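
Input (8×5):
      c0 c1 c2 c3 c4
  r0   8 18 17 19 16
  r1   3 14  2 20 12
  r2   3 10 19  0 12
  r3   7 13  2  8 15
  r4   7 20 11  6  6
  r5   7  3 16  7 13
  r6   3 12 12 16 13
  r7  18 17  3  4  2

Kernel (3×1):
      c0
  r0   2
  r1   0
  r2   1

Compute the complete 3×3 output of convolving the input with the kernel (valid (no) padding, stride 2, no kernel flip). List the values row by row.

19 53 44
13 49 30
17 34 25

Output[0,0]: The receptive field on the input at this output position is [8 / 3 / 3]. Elementwise product with the kernel and sum: 8·2 + 3·1.
Output[0,1]: The receptive field on the input at this output position is [17 / 2 / 19]. Elementwise product with the kernel and sum: 17·2 + 19·1.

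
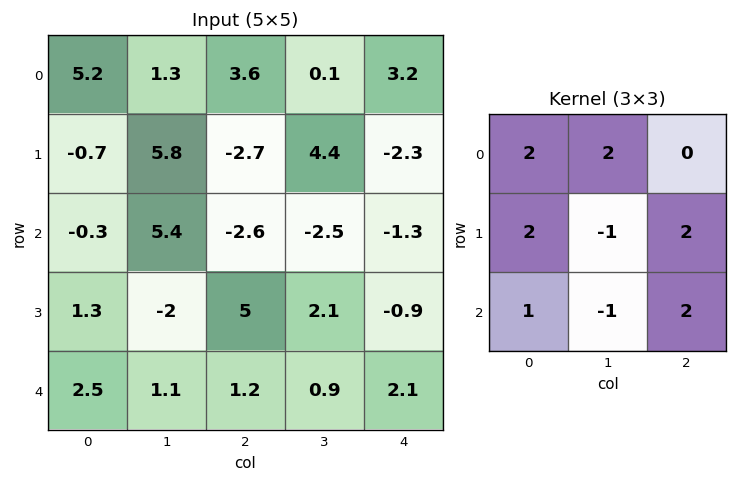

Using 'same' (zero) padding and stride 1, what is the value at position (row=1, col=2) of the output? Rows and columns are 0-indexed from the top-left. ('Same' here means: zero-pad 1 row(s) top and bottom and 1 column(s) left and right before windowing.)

35.9

The receptive field on the zero-padded input at this output position is [1.3 3.6 0.1 / 5.8 -2.7 4.4 / 5.4 -2.6 -2.5]. Elementwise product with the kernel and sum: 1.3·2 + 3.6·2 + 5.8·2 + -2.7·-1 + 4.4·2 + 5.4·1 + -2.6·-1 + -2.5·2.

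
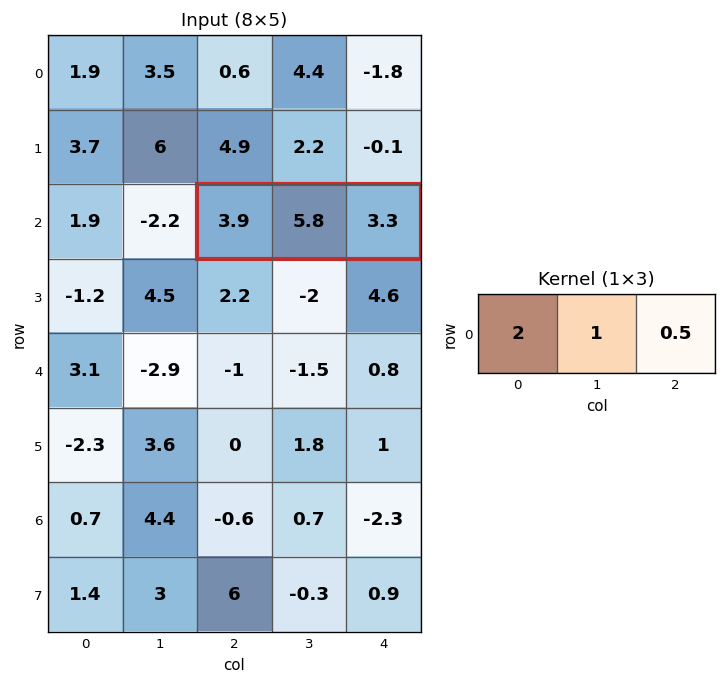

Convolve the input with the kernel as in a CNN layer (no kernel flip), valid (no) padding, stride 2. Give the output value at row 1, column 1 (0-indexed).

15.25

The receptive field on the input at this output position is [3.9 5.8 3.3]. Elementwise product with the kernel and sum: 3.9·2 + 5.8·1 + 3.3·0.5.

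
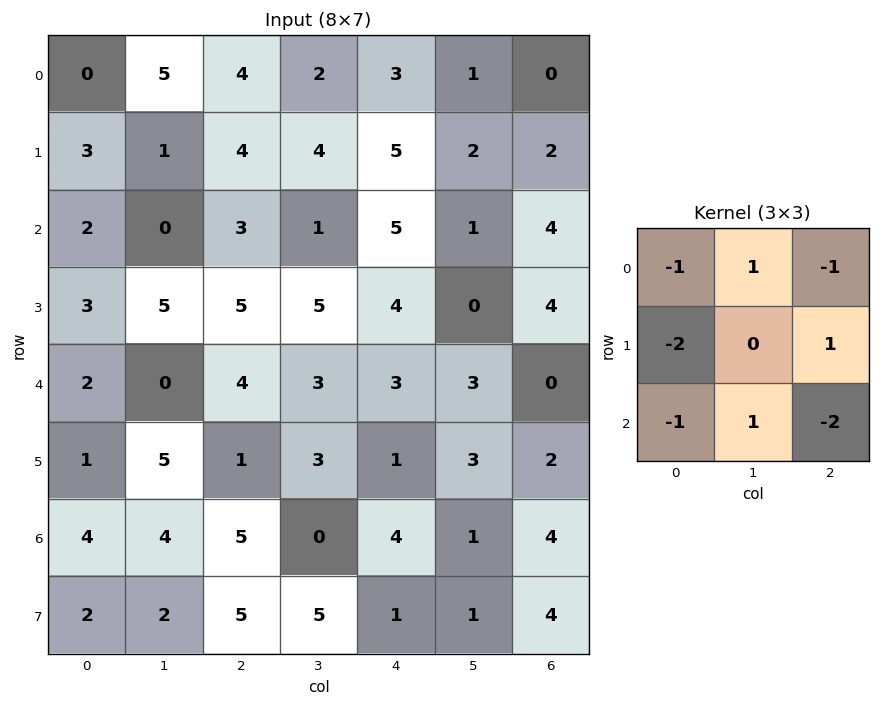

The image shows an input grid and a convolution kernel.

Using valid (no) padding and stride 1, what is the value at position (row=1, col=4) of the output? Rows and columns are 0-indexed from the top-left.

-23

The receptive field on the input at this output position is [5 2 2 / 5 1 4 / 4 0 4]. Elementwise product with the kernel and sum: 5·-1 + 2·1 + 2·-1 + 5·-2 + 4·1 + 4·-1 + 0·1 + 4·-2.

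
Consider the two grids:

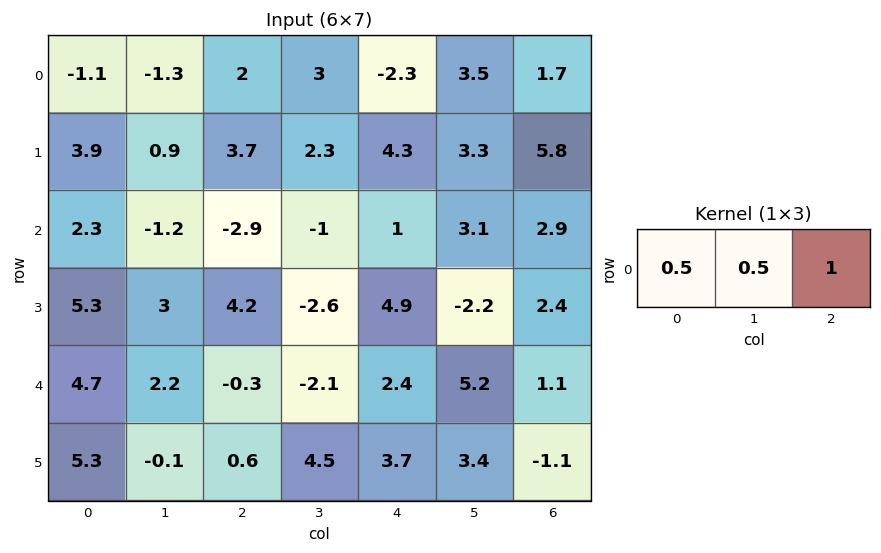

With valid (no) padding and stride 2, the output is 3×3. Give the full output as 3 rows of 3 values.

Output[0,0]: The receptive field on the input at this output position is [-1.1 -1.3 2]. Elementwise product with the kernel and sum: -1.1·0.5 + -1.3·0.5 + 2·1.
Output[0,1]: The receptive field on the input at this output position is [2 3 -2.3]. Elementwise product with the kernel and sum: 2·0.5 + 3·0.5 + -2.3·1.

0.8 0.2 2.3
-2.35 -0.95 4.95
3.15 1.2 4.9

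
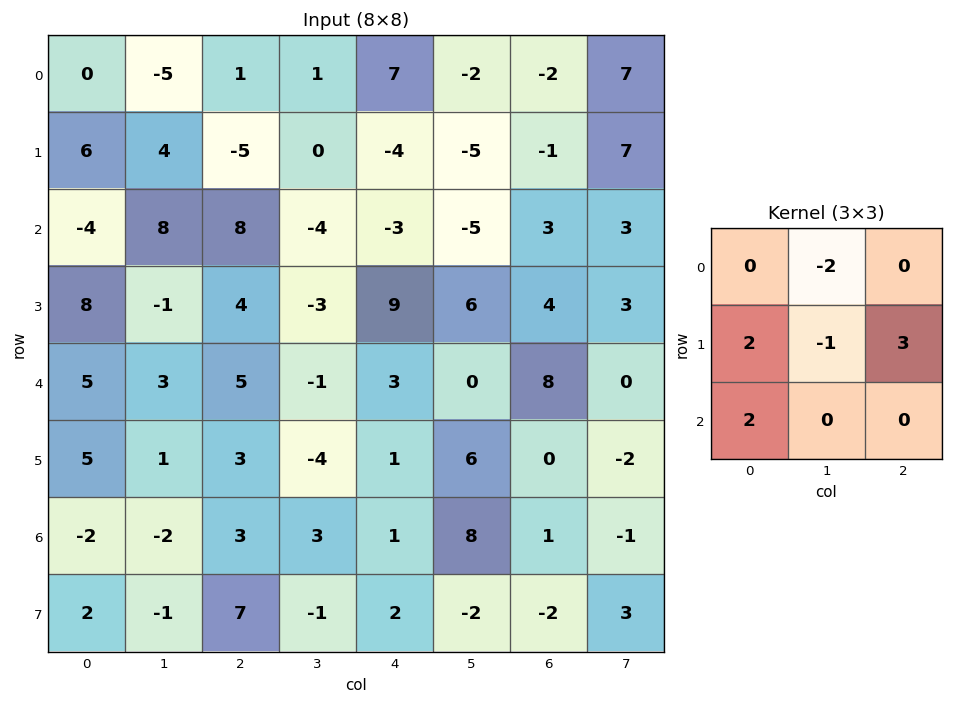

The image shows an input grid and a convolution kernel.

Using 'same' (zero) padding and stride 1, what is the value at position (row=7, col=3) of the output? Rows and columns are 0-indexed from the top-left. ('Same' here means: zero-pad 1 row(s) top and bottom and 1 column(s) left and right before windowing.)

The receptive field on the zero-padded input at this output position is [3 3 1 / 7 -1 2 / 0 0 0]. Elementwise product with the kernel and sum: 3·-2 + 7·2 + -1·-1 + 2·3 + 0·2.

15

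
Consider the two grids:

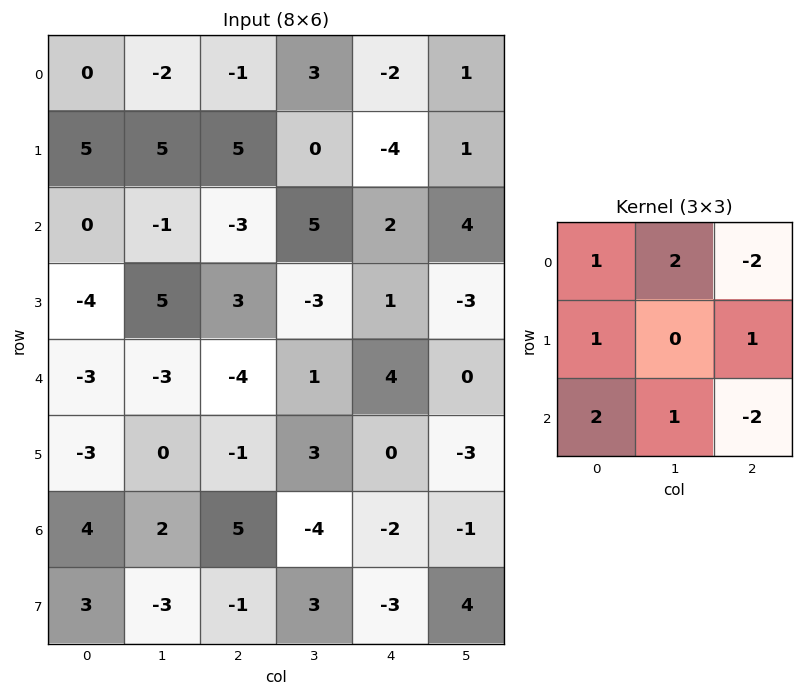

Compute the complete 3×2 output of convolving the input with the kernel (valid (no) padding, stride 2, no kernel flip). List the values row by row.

Output[0,0]: The receptive field on the input at this output position is [0 -2 -1 / 5 5 5 / 0 -1 -3]. Elementwise product with the kernel and sum: 0·1 + -2·2 + -1·-2 + 5·1 + 5·1 + 0·2 + -1·1 + -3·-2.
Output[0,1]: The receptive field on the input at this output position is [-1 3 -2 / 5 0 -4 / -3 5 2]. Elementwise product with the kernel and sum: -1·1 + 3·2 + -2·-2 + 5·1 + -4·1 + -3·2 + 5·1 + 2·-2.

13 5
2 -8
-5 -1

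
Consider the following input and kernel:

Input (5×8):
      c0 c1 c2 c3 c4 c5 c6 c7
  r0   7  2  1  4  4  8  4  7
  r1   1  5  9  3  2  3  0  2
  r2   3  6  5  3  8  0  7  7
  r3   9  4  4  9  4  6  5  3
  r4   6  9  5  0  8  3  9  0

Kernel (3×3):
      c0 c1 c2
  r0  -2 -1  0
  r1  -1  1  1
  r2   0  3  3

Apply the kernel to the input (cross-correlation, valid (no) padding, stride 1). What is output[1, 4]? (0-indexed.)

25

The receptive field on the input at this output position is [2 3 0 / 8 0 7 / 4 6 5]. Elementwise product with the kernel and sum: 2·-2 + 3·-1 + 8·-1 + 0·1 + 7·1 + 6·3 + 5·3.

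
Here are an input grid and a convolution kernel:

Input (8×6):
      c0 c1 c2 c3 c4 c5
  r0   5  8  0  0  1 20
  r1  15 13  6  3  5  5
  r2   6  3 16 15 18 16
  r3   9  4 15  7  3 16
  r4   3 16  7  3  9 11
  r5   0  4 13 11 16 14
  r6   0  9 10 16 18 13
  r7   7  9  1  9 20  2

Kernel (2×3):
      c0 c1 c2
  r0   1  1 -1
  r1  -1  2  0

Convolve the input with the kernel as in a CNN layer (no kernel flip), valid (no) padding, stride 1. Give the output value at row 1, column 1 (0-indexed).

45

The receptive field on the input at this output position is [13 6 3 / 3 16 15]. Elementwise product with the kernel and sum: 13·1 + 6·1 + 3·-1 + 3·-1 + 16·2.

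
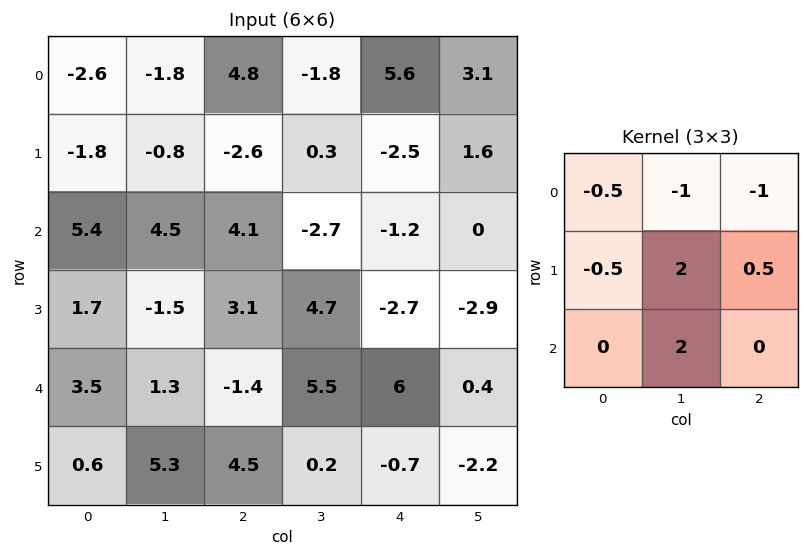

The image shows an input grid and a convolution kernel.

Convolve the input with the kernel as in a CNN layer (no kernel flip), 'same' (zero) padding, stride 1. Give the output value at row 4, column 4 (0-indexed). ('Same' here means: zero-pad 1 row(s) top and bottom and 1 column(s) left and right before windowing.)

The receptive field on the zero-padded input at this output position is [4.7 -2.7 -2.9 / 5.5 6 0.4 / 0.2 -0.7 -2.2]. Elementwise product with the kernel and sum: 4.7·-0.5 + -2.7·-1 + -2.9·-1 + 5.5·-0.5 + 6·2 + 0.4·0.5 + -0.7·2.

11.3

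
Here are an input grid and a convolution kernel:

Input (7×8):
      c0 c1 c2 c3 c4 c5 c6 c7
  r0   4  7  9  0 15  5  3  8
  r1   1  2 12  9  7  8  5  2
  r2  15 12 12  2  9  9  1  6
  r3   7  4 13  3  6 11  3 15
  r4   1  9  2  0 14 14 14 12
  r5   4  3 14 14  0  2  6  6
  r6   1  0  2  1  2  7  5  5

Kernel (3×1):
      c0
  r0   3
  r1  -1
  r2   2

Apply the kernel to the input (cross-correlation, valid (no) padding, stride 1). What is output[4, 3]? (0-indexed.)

-12

The receptive field on the input at this output position is [0 / 14 / 1]. Elementwise product with the kernel and sum: 0·3 + 14·-1 + 1·2.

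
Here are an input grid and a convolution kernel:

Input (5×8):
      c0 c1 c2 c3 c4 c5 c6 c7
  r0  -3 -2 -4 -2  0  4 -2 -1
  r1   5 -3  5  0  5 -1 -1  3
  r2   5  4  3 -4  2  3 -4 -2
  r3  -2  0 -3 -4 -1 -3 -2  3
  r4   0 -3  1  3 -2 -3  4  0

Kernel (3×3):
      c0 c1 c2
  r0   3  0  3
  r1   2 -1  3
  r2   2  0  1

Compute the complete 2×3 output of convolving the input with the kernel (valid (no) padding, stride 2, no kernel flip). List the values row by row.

Output[0,0]: The receptive field on the input at this output position is [-3 -2 -4 / 5 -3 5 / 5 4 3]. Elementwise product with the kernel and sum: -3·3 + -4·3 + 5·2 + -3·-1 + 5·3 + 5·2 + 3·1.
Output[0,1]: The receptive field on the input at this output position is [-4 -2 0 / 5 0 5 / 3 -4 2]. Elementwise product with the kernel and sum: -4·3 + 0·3 + 5·2 + 0·-1 + 5·3 + 3·2 + 2·1.

20 21 2
12 10 -11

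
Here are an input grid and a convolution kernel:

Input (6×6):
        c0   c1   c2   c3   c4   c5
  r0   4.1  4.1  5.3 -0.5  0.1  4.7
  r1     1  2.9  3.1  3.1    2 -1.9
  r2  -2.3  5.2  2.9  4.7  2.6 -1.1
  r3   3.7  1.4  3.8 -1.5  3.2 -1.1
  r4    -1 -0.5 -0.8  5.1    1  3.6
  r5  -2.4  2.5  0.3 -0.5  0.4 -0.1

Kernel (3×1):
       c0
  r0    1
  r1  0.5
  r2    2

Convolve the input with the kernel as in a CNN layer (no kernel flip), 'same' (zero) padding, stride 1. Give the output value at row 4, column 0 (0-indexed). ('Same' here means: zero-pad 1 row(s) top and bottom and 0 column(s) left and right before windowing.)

-1.6

The receptive field on the zero-padded input at this output position is [3.7 / -1 / -2.4]. Elementwise product with the kernel and sum: 3.7·1 + -1·0.5 + -2.4·2.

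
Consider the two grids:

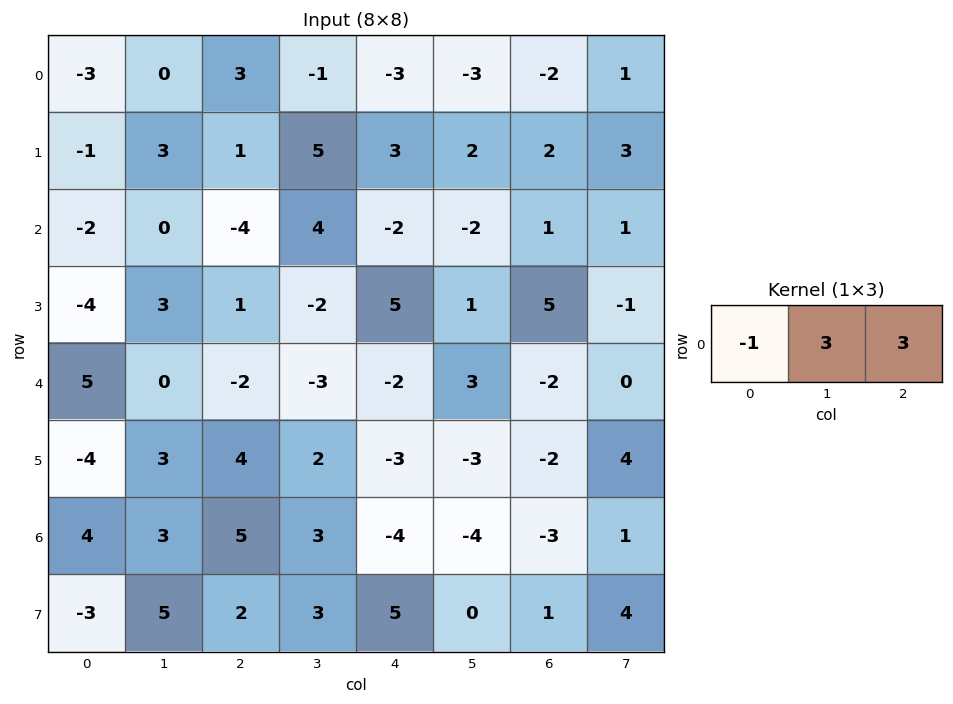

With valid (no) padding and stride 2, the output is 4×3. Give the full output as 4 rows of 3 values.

12 -15 -12
-10 10 -1
-11 -13 5
20 -8 -17

Output[0,0]: The receptive field on the input at this output position is [-3 0 3]. Elementwise product with the kernel and sum: -3·-1 + 0·3 + 3·3.
Output[0,1]: The receptive field on the input at this output position is [3 -1 -3]. Elementwise product with the kernel and sum: 3·-1 + -1·3 + -3·3.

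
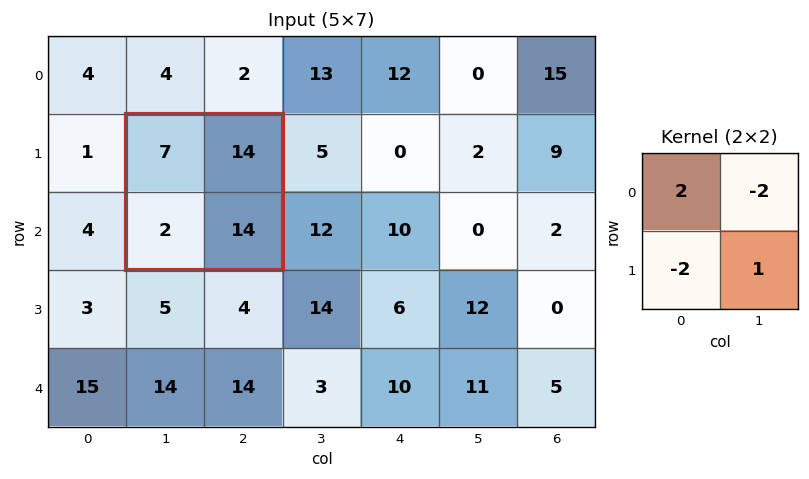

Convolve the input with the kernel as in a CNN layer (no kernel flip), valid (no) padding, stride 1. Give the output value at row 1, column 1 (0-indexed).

-4

The receptive field on the input at this output position is [7 14 / 2 14]. Elementwise product with the kernel and sum: 7·2 + 14·-2 + 2·-2 + 14·1.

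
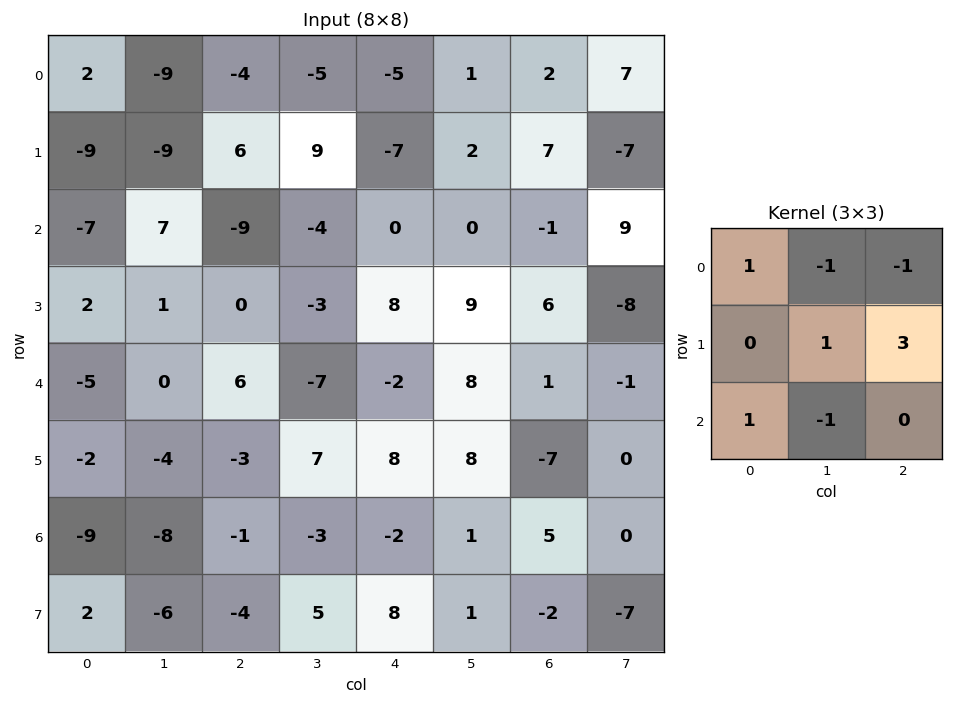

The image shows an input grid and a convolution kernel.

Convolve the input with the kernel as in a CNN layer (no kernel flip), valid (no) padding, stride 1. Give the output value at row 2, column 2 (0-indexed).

The receptive field on the input at this output position is [-9 -4 0 / 0 -3 8 / 6 -7 -2]. Elementwise product with the kernel and sum: -9·1 + -4·-1 + 0·-1 + -3·1 + 8·3 + 6·1 + -7·-1.

29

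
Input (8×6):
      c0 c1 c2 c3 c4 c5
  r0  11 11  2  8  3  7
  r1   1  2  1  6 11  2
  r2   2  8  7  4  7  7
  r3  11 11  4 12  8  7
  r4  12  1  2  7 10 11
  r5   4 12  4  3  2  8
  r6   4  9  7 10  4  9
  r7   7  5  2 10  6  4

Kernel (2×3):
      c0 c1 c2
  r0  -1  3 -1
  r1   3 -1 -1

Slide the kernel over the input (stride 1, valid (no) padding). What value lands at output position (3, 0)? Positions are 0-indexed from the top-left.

51

The receptive field on the input at this output position is [11 11 4 / 12 1 2]. Elementwise product with the kernel and sum: 11·-1 + 11·3 + 4·-1 + 12·3 + 1·-1 + 2·-1.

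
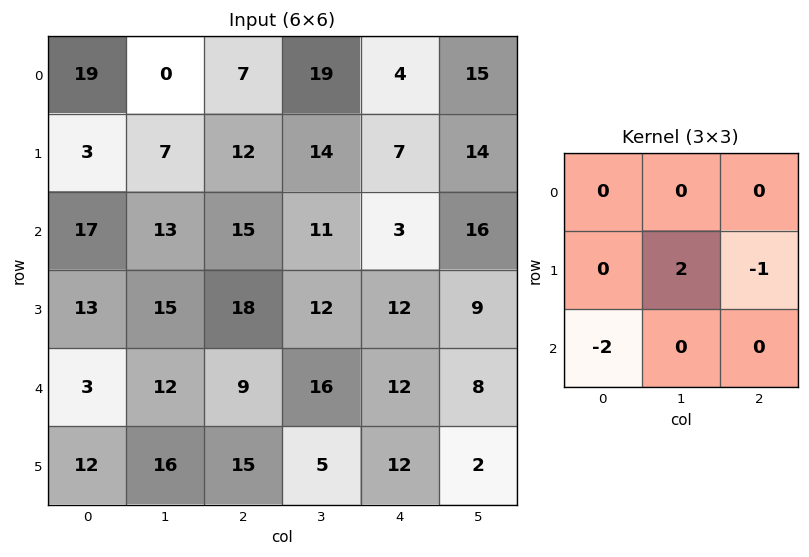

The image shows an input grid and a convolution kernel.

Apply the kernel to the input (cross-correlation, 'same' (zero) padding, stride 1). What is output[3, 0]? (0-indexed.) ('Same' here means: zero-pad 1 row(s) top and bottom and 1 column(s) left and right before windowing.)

11

The receptive field on the zero-padded input at this output position is [0 17 13 / 0 13 15 / 0 3 12]. Elementwise product with the kernel and sum: 13·2 + 15·-1 + 0·-2.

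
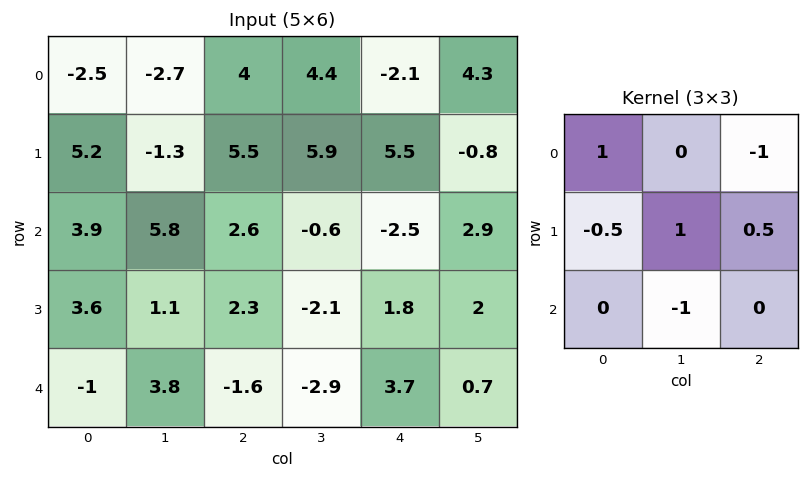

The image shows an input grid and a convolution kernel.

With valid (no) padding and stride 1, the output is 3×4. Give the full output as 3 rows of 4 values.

-13.45 -0.6 12.6 4.75
3.75 -10.1 -1.05 4.15
-2.05 8.7 5.65 -3.35

Output[0,0]: The receptive field on the input at this output position is [-2.5 -2.7 4 / 5.2 -1.3 5.5 / 3.9 5.8 2.6]. Elementwise product with the kernel and sum: -2.5·1 + 4·-1 + 5.2·-0.5 + -1.3·1 + 5.5·0.5 + 5.8·-1.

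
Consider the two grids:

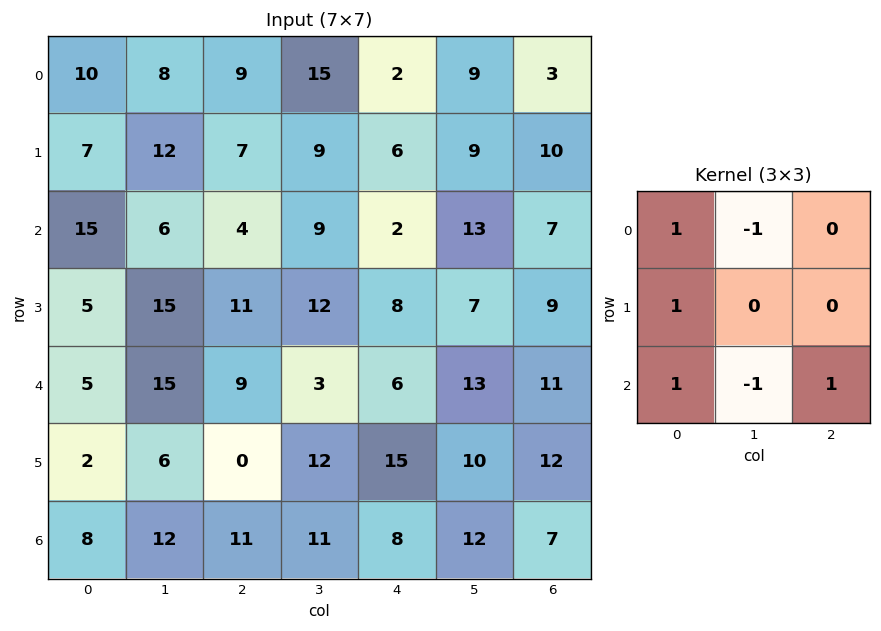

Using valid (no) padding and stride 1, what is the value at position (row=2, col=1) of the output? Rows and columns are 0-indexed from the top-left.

The receptive field on the input at this output position is [6 4 9 / 15 11 12 / 15 9 3]. Elementwise product with the kernel and sum: 6·1 + 4·-1 + 15·1 + 15·1 + 9·-1 + 3·1.

26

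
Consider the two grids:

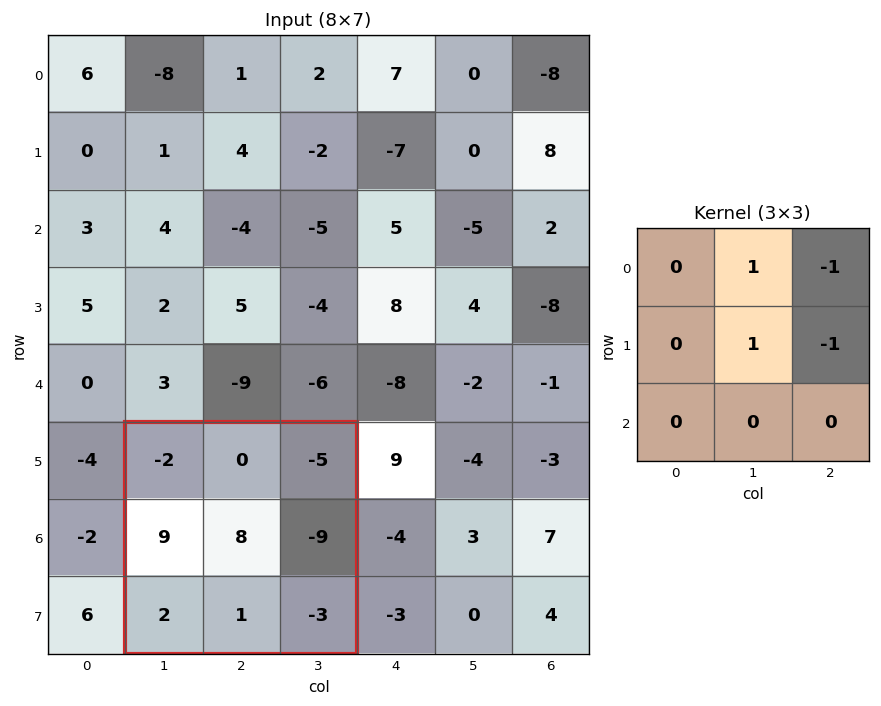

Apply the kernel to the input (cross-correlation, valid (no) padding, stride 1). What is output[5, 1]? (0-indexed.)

22

The receptive field on the input at this output position is [-2 0 -5 / 9 8 -9 / 2 1 -3]. Elementwise product with the kernel and sum: 0·1 + -5·-1 + 8·1 + -9·-1.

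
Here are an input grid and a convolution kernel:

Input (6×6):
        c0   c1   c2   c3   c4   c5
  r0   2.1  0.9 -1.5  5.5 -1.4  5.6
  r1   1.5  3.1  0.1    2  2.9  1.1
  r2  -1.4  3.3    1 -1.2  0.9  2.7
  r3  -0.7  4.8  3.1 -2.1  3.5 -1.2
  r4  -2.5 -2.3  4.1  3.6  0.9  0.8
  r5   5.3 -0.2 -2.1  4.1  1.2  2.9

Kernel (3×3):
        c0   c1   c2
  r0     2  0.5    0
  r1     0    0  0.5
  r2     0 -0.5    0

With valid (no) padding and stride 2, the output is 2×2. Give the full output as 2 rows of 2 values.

Output[0,0]: The receptive field on the input at this output position is [2.1 0.9 -1.5 / 1.5 3.1 0.1 / -1.4 3.3 1]. Elementwise product with the kernel and sum: 2.1·2 + 0.9·0.5 + 0.1·0.5 + 3.3·-0.5.
Output[0,1]: The receptive field on the input at this output position is [-1.5 5.5 -1.4 / 0.1 2 2.9 / 1 -1.2 0.9]. Elementwise product with the kernel and sum: -1.5·2 + 5.5·0.5 + 2.9·0.5 + -1.2·-0.5.

3.05 1.8
1.55 1.35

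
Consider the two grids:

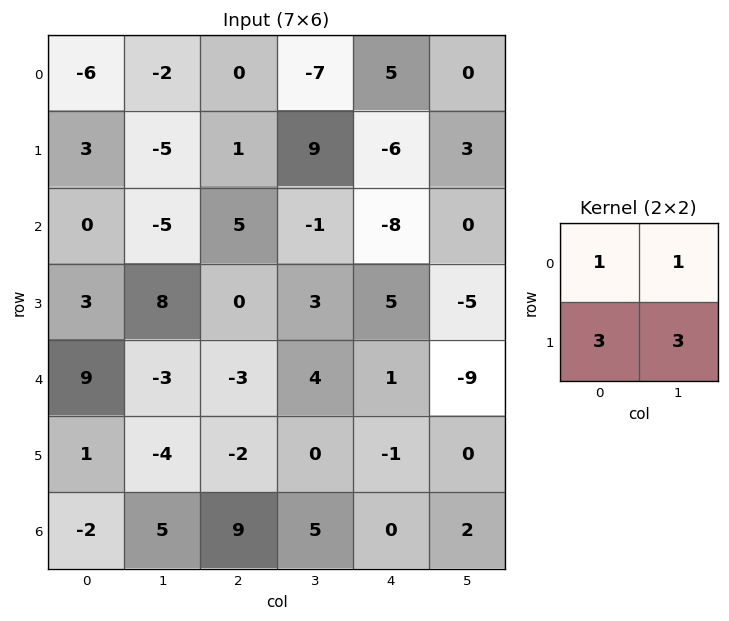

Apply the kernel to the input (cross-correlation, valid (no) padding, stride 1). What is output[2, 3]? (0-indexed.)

15

The receptive field on the input at this output position is [-1 -8 / 3 5]. Elementwise product with the kernel and sum: -1·1 + -8·1 + 3·3 + 5·3.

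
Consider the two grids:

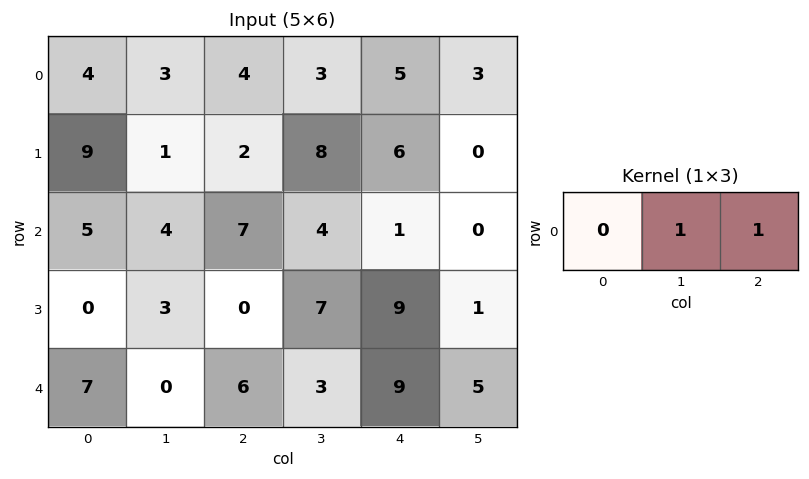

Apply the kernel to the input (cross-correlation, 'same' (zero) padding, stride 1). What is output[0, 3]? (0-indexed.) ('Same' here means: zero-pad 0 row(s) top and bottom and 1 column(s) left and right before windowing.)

The receptive field on the zero-padded input at this output position is [4 3 5]. Elementwise product with the kernel and sum: 3·1 + 5·1.

8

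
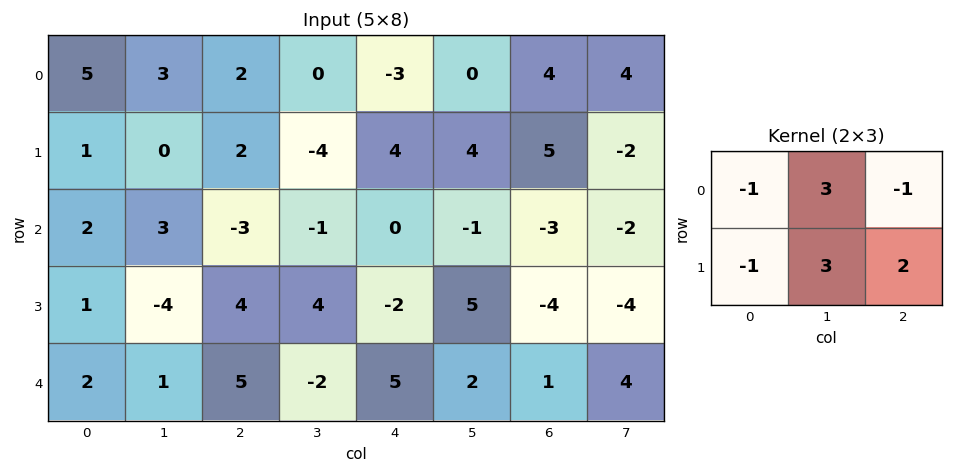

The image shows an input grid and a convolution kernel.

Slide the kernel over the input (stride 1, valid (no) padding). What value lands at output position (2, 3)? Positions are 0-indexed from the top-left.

The receptive field on the input at this output position is [-1 0 -1 / 4 -2 5]. Elementwise product with the kernel and sum: -1·-1 + 0·3 + -1·-1 + 4·-1 + -2·3 + 5·2.

2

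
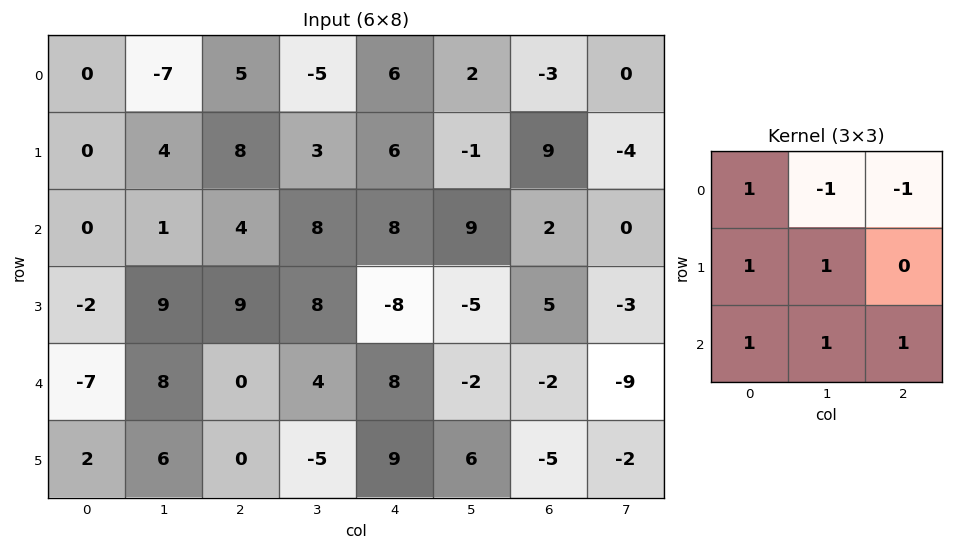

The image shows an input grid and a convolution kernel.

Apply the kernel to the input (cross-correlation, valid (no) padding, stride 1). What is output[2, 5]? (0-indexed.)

The receptive field on the input at this output position is [9 2 0 / -5 5 -3 / -2 -2 -9]. Elementwise product with the kernel and sum: 9·1 + 2·-1 + 0·-1 + -5·1 + 5·1 + -2·1 + -2·1 + -9·1.

-6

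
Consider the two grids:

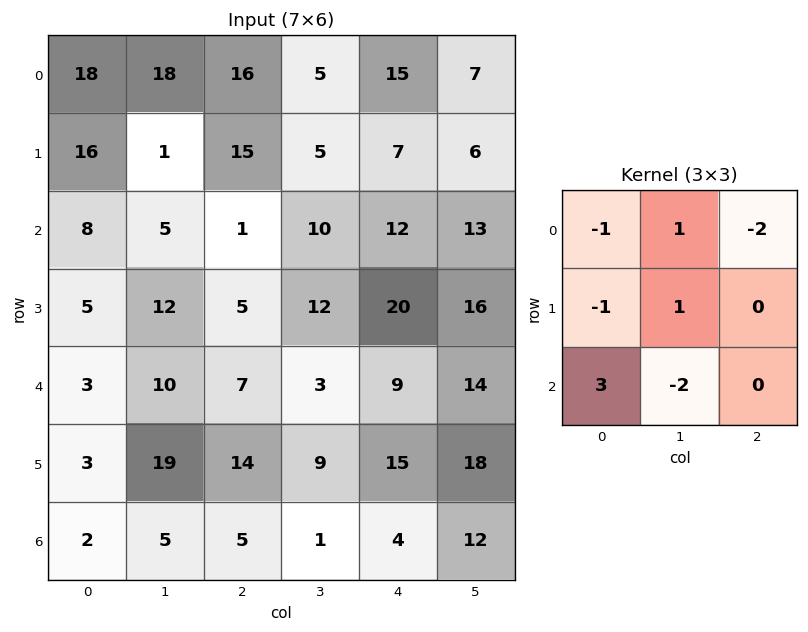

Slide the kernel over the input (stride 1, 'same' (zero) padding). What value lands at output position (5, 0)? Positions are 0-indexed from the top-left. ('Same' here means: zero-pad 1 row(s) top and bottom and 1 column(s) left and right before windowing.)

The receptive field on the zero-padded input at this output position is [0 3 10 / 0 3 19 / 0 2 5]. Elementwise product with the kernel and sum: 0·-1 + 3·1 + 10·-2 + 0·-1 + 3·1 + 0·3 + 2·-2.

-18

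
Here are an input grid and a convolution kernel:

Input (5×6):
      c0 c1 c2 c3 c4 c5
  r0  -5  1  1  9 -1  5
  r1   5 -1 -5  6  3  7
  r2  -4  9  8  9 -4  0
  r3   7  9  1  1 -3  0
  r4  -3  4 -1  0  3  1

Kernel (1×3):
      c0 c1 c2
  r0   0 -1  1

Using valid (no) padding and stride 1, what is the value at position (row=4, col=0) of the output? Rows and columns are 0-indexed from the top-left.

-5

The receptive field on the input at this output position is [-3 4 -1]. Elementwise product with the kernel and sum: 4·-1 + -1·1.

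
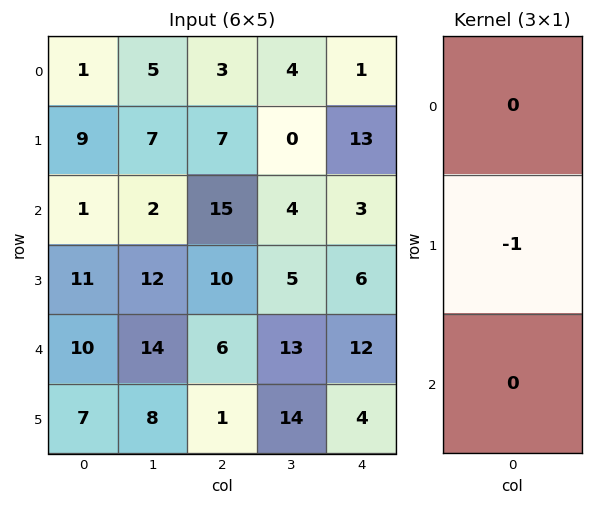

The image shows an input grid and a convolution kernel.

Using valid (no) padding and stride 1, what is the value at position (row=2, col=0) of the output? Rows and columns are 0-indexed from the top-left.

-11

The receptive field on the input at this output position is [1 / 11 / 10]. Elementwise product with the kernel and sum: 11·-1.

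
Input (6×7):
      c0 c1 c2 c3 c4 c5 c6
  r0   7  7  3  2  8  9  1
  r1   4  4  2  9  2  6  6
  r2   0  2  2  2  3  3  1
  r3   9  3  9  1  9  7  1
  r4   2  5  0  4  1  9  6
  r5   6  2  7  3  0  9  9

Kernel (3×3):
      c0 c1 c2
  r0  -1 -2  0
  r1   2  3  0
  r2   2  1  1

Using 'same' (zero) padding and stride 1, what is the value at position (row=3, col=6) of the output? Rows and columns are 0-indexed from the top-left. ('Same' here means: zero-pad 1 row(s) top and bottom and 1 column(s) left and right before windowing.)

36

The receptive field on the zero-padded input at this output position is [3 1 0 / 7 1 0 / 9 6 0]. Elementwise product with the kernel and sum: 3·-1 + 1·-2 + 7·2 + 1·3 + 9·2 + 6·1 + 0·1.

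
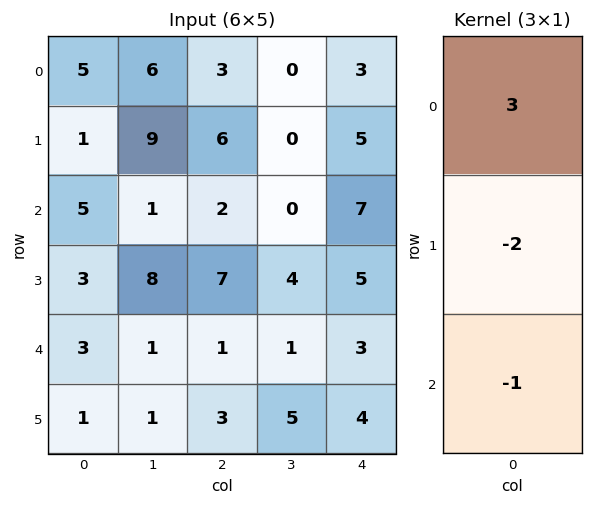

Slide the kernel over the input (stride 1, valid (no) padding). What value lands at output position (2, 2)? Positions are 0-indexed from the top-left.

The receptive field on the input at this output position is [2 / 7 / 1]. Elementwise product with the kernel and sum: 2·3 + 7·-2 + 1·-1.

-9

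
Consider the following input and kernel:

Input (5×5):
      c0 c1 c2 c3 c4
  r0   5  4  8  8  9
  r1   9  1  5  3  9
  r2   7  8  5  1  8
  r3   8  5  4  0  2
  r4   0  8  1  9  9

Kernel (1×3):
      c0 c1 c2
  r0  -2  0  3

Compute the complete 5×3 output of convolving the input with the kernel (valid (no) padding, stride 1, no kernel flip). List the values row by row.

14 16 11
-3 7 17
1 -13 14
-4 -10 -2
3 11 25

Output[0,0]: The receptive field on the input at this output position is [5 4 8]. Elementwise product with the kernel and sum: 5·-2 + 8·3.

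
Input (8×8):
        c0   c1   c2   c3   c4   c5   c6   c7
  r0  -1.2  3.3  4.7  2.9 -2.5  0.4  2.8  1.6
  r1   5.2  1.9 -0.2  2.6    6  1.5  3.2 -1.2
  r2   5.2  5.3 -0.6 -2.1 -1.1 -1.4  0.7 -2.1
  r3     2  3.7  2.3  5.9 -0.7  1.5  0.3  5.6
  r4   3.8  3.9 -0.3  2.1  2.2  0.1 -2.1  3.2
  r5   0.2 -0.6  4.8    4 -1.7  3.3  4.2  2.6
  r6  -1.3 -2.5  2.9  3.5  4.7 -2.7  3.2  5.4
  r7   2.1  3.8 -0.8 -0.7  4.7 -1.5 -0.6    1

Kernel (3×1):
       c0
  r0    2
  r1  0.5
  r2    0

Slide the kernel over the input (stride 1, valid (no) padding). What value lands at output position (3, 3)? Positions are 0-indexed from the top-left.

12.85

The receptive field on the input at this output position is [5.9 / 2.1 / 4]. Elementwise product with the kernel and sum: 5.9·2 + 2.1·0.5.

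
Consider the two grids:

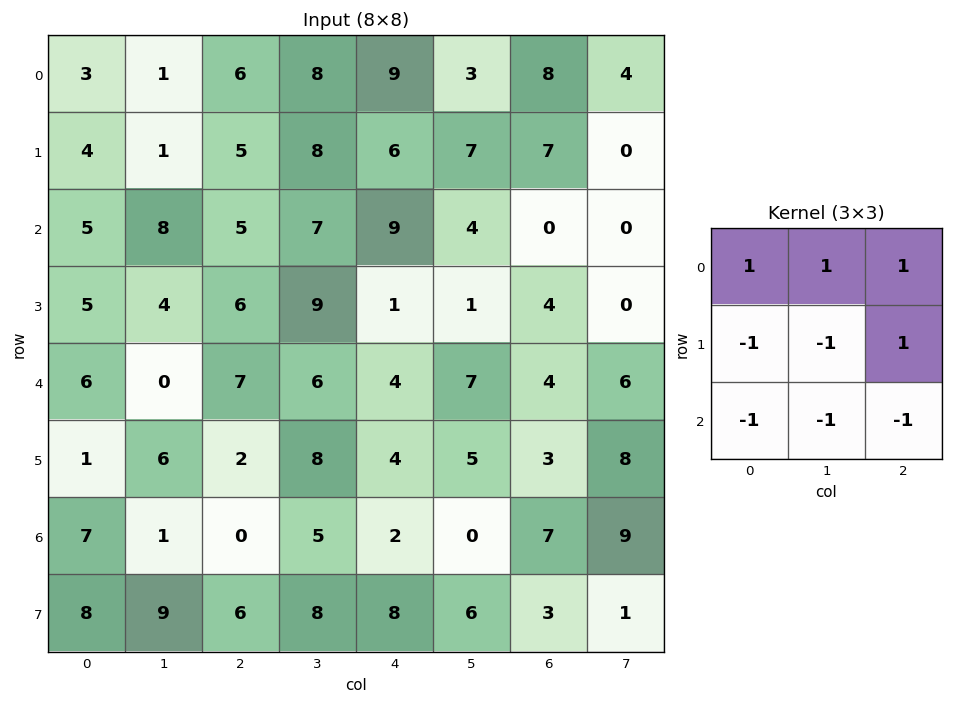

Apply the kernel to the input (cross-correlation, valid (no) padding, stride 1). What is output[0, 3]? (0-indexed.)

-7

The receptive field on the input at this output position is [8 9 3 / 8 6 7 / 7 9 4]. Elementwise product with the kernel and sum: 8·1 + 9·1 + 3·1 + 8·-1 + 6·-1 + 7·1 + 7·-1 + 9·-1 + 4·-1.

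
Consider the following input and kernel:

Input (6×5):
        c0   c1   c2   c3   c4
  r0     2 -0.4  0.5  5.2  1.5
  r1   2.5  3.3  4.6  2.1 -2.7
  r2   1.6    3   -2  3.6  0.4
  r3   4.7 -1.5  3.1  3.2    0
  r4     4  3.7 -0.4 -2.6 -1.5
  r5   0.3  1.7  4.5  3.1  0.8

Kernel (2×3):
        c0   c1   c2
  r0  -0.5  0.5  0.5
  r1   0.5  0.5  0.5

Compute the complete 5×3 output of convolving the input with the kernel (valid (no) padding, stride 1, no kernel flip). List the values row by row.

4.25 8.05 5.1
4 4 -1.6
2.85 1.7 6.15
2.1 4.25 -2.2
2.9 1.3 2.35

Output[0,0]: The receptive field on the input at this output position is [2 -0.4 0.5 / 2.5 3.3 4.6]. Elementwise product with the kernel and sum: 2·-0.5 + -0.4·0.5 + 0.5·0.5 + 2.5·0.5 + 3.3·0.5 + 4.6·0.5.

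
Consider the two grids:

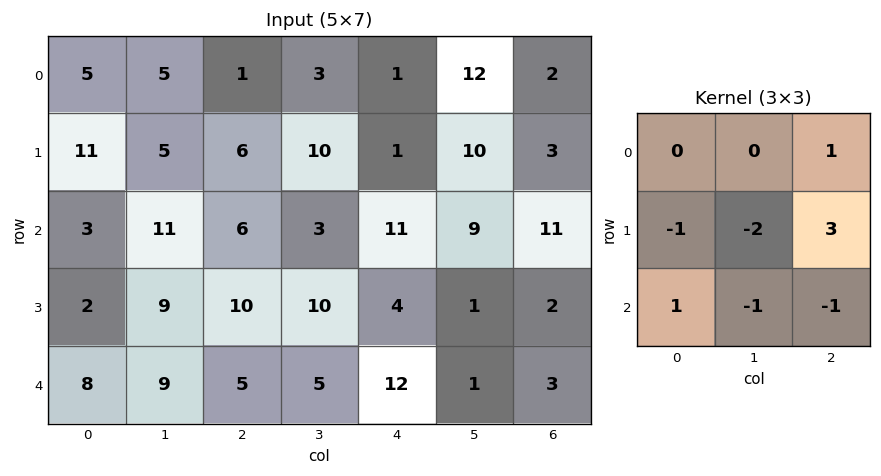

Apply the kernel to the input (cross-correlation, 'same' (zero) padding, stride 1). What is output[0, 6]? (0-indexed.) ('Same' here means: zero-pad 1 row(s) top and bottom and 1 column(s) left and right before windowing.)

The receptive field on the zero-padded input at this output position is [0 0 0 / 12 2 0 / 10 3 0]. Elementwise product with the kernel and sum: 0·1 + 12·-1 + 2·-2 + 0·3 + 10·1 + 3·-1 + 0·-1.

-9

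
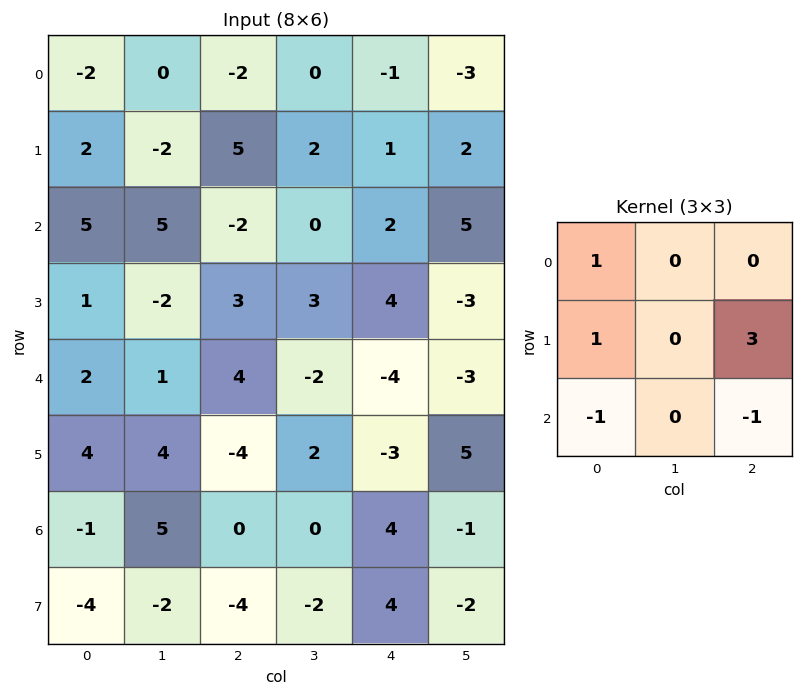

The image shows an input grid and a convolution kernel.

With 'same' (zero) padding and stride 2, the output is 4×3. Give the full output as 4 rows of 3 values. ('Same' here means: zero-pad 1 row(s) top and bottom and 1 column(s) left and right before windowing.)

Output[0,0]: The receptive field on the zero-padded input at this output position is [0 0 0 / 0 -2 0 / 0 2 -2]. Elementwise product with the kernel and sum: 0·1 + 0·1 + 0·3 + 0·-1 + -2·-1.
Output[0,1]: The receptive field on the zero-padded input at this output position is [0 0 0 / 0 -2 0 / -2 5 2]. Elementwise product with the kernel and sum: 0·1 + 0·1 + 0·3 + -2·-1 + 2·-1.

2 0 -13
17 2 17
-1 -13 -15
17 13 3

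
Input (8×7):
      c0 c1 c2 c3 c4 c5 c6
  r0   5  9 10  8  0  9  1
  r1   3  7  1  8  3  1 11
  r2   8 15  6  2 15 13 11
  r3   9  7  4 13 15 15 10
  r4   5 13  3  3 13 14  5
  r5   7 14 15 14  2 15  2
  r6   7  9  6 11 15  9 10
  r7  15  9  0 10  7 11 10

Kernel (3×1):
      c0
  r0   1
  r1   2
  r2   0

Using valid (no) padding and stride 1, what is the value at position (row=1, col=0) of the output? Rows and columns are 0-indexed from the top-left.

The receptive field on the input at this output position is [3 / 8 / 9]. Elementwise product with the kernel and sum: 3·1 + 8·2.

19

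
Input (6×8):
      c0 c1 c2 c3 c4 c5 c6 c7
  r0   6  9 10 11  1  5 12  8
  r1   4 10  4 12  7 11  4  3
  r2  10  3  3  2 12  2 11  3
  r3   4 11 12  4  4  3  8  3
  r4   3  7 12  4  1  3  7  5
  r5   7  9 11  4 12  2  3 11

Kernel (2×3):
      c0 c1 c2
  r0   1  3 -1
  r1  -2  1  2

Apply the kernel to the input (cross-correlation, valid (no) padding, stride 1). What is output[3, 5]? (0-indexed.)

The receptive field on the input at this output position is [3 8 3 / 3 7 5]. Elementwise product with the kernel and sum: 3·1 + 8·3 + 3·-1 + 3·-2 + 7·1 + 5·2.

35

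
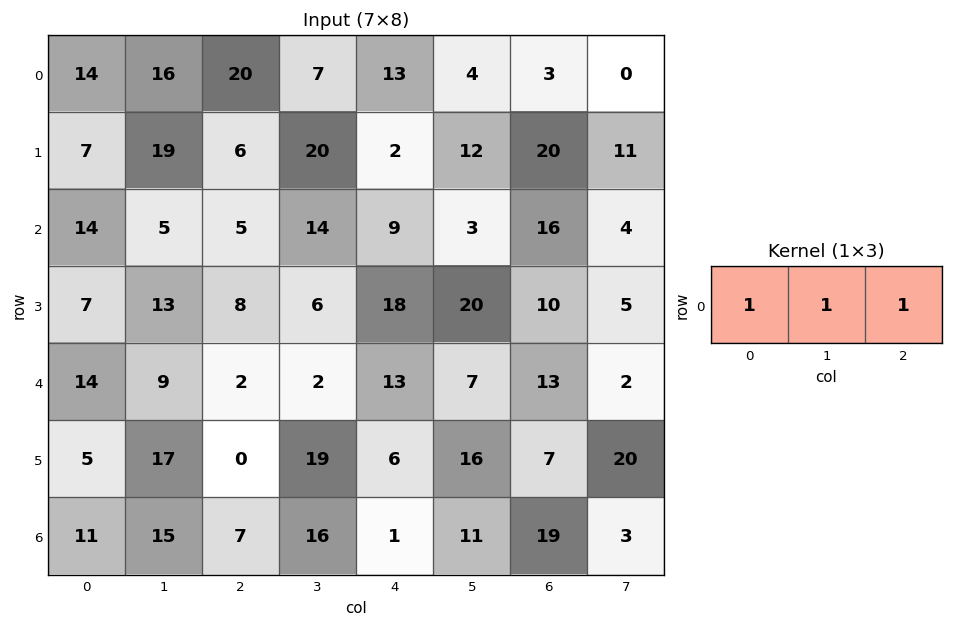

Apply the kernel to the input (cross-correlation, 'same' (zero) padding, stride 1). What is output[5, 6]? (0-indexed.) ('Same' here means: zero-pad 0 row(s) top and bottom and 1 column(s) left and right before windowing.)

The receptive field on the zero-padded input at this output position is [16 7 20]. Elementwise product with the kernel and sum: 16·1 + 7·1 + 20·1.

43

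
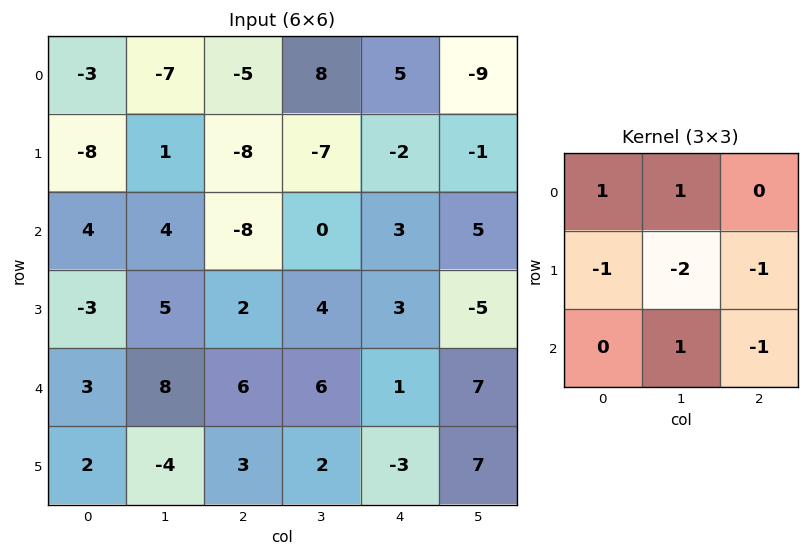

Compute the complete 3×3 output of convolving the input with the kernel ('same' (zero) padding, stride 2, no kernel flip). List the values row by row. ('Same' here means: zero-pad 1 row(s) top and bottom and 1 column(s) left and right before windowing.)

4 8 -10
-28 3 -12
-11 -18 -18

Output[0,0]: The receptive field on the zero-padded input at this output position is [0 0 0 / 0 -3 -7 / 0 -8 1]. Elementwise product with the kernel and sum: 0·1 + 0·1 + 0·-1 + -3·-2 + -7·-1 + -8·1 + 1·-1.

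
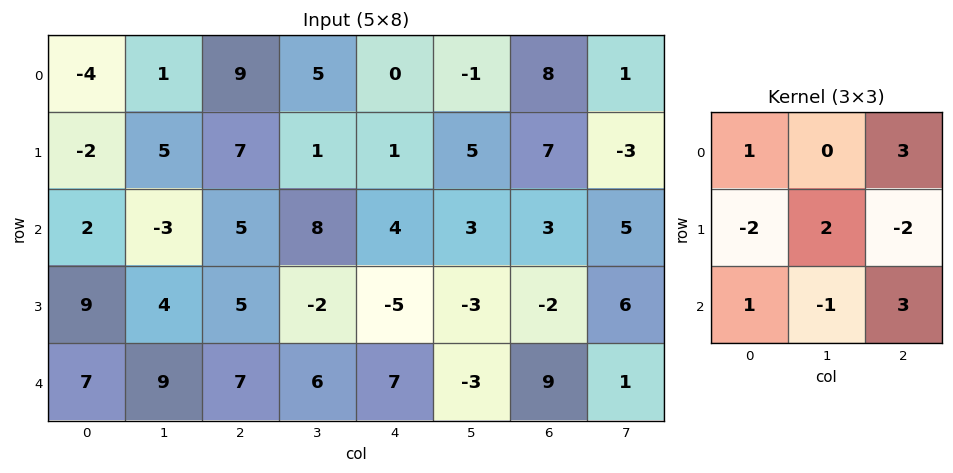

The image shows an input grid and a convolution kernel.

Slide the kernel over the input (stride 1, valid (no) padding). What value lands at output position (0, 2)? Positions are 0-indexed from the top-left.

4

The receptive field on the input at this output position is [9 5 0 / 7 1 1 / 5 8 4]. Elementwise product with the kernel and sum: 9·1 + 0·3 + 7·-2 + 1·2 + 1·-2 + 5·1 + 8·-1 + 4·3.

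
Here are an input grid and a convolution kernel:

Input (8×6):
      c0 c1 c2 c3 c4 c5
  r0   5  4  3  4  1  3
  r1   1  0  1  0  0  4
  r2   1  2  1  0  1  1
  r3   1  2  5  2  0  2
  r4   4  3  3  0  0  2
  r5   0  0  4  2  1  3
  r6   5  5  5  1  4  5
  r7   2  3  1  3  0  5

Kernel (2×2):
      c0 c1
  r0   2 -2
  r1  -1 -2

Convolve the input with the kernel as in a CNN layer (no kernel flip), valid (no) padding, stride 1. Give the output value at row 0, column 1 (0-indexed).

The receptive field on the input at this output position is [4 3 / 0 1]. Elementwise product with the kernel and sum: 4·2 + 3·-2 + 0·-1 + 1·-2.

0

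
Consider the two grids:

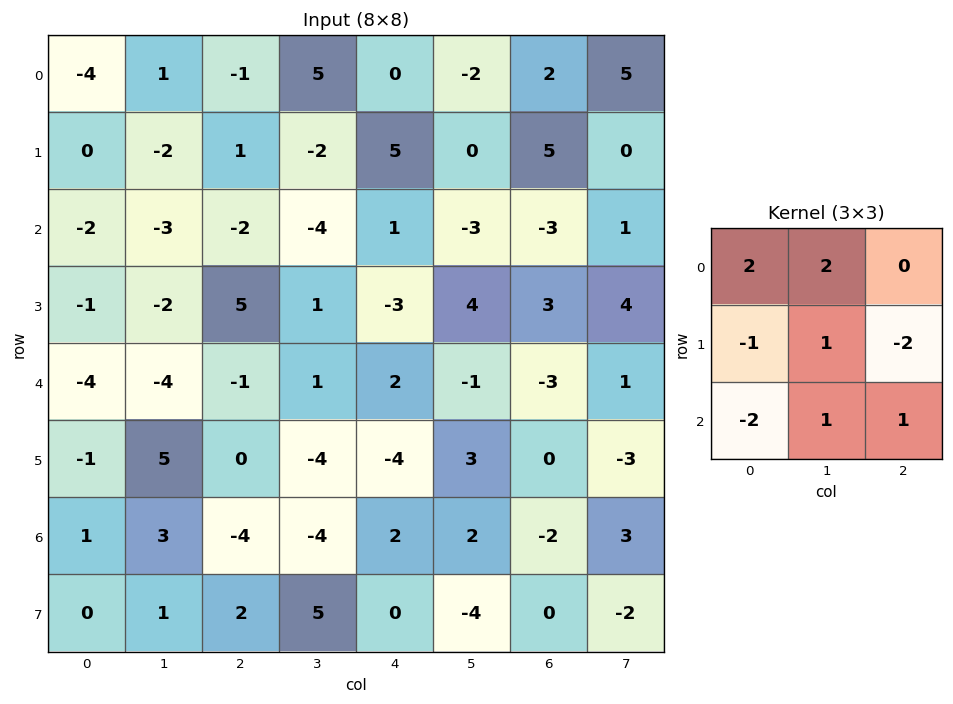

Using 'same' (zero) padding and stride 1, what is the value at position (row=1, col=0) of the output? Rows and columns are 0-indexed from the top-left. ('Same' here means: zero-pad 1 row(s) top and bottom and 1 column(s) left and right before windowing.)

-9

The receptive field on the zero-padded input at this output position is [0 -4 1 / 0 0 -2 / 0 -2 -3]. Elementwise product with the kernel and sum: 0·2 + -4·2 + 0·-1 + 0·1 + -2·-2 + 0·-2 + -2·1 + -3·1.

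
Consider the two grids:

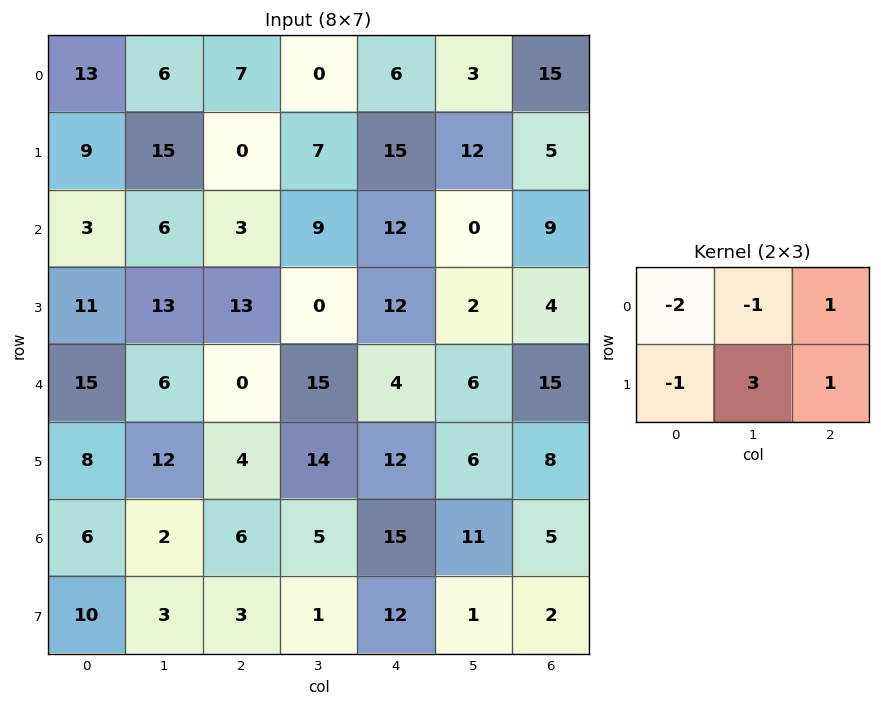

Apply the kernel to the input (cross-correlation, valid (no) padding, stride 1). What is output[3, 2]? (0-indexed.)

35

The receptive field on the input at this output position is [13 0 12 / 0 15 4]. Elementwise product with the kernel and sum: 13·-2 + 0·-1 + 12·1 + 0·-1 + 15·3 + 4·1.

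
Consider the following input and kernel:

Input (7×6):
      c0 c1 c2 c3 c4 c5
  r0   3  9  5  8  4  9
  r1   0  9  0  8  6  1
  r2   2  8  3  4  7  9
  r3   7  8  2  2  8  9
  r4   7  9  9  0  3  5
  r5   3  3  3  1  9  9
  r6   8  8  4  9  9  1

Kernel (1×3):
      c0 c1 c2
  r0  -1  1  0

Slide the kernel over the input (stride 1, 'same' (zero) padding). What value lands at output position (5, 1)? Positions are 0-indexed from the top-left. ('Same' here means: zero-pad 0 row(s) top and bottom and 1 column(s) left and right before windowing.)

0

The receptive field on the zero-padded input at this output position is [3 3 3]. Elementwise product with the kernel and sum: 3·-1 + 3·1.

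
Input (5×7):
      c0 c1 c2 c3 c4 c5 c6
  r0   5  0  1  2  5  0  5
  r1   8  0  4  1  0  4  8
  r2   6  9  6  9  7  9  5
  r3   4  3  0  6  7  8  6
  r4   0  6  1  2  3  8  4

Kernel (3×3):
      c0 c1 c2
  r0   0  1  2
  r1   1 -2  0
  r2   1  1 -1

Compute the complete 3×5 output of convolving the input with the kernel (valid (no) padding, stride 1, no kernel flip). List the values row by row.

19 3 22 13 13
3 0 -12 8 18
24 32 11 14 17

Output[0,0]: The receptive field on the input at this output position is [5 0 1 / 8 0 4 / 6 9 6]. Elementwise product with the kernel and sum: 0·1 + 1·2 + 8·1 + 0·-2 + 6·1 + 9·1 + 6·-1.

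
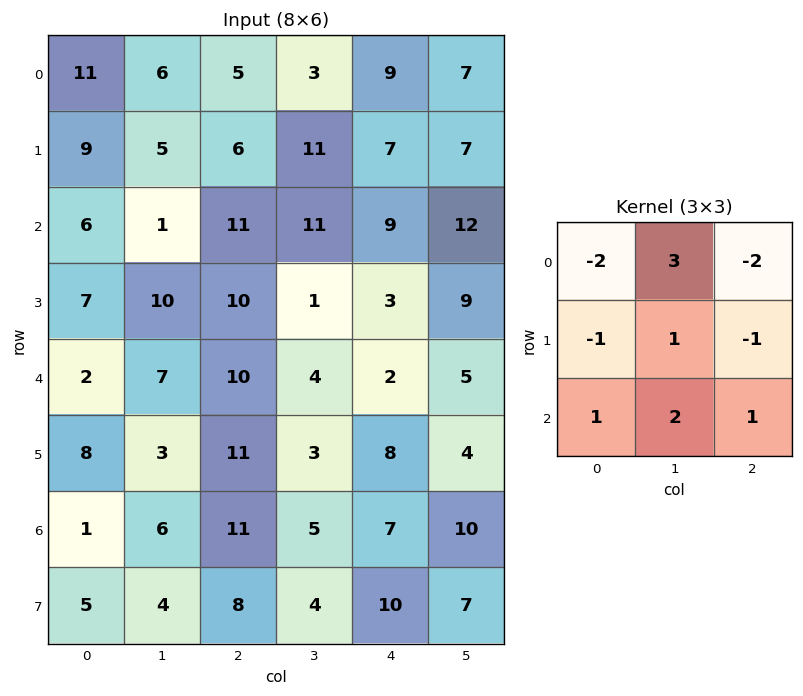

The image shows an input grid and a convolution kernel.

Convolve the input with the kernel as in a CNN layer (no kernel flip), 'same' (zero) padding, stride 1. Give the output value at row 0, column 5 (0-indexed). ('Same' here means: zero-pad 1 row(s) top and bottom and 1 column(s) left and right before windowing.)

The receptive field on the zero-padded input at this output position is [0 0 0 / 9 7 0 / 7 7 0]. Elementwise product with the kernel and sum: 0·-2 + 0·3 + 0·-2 + 9·-1 + 7·1 + 0·-1 + 7·1 + 7·2 + 0·1.

19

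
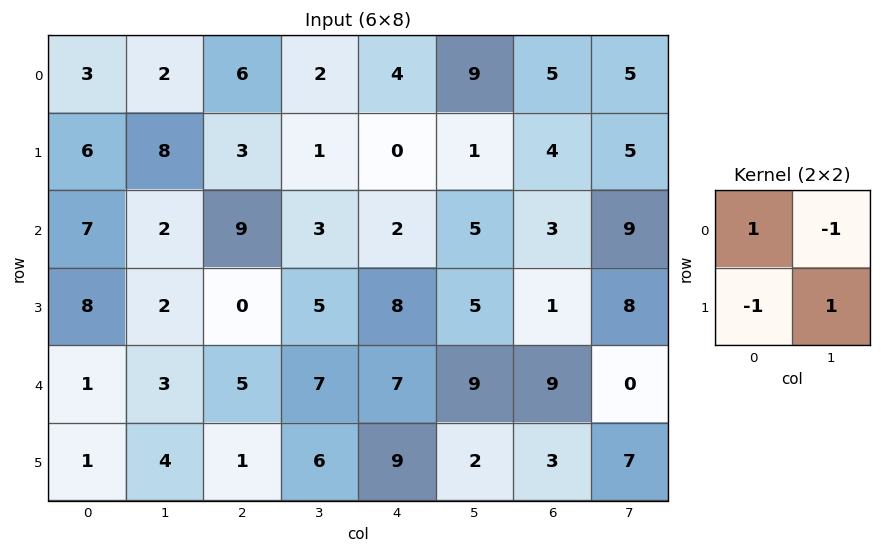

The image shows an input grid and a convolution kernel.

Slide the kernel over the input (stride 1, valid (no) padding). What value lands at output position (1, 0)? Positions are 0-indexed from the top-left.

The receptive field on the input at this output position is [6 8 / 7 2]. Elementwise product with the kernel and sum: 6·1 + 8·-1 + 7·-1 + 2·1.

-7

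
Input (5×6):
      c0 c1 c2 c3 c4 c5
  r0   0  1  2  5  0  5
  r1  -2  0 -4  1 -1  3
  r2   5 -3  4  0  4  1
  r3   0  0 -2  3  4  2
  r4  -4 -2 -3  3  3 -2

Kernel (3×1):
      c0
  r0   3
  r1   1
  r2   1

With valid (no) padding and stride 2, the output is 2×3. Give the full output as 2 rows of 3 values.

3 6 3
11 7 19

Output[0,0]: The receptive field on the input at this output position is [0 / -2 / 5]. Elementwise product with the kernel and sum: 0·3 + -2·1 + 5·1.
Output[0,1]: The receptive field on the input at this output position is [2 / -4 / 4]. Elementwise product with the kernel and sum: 2·3 + -4·1 + 4·1.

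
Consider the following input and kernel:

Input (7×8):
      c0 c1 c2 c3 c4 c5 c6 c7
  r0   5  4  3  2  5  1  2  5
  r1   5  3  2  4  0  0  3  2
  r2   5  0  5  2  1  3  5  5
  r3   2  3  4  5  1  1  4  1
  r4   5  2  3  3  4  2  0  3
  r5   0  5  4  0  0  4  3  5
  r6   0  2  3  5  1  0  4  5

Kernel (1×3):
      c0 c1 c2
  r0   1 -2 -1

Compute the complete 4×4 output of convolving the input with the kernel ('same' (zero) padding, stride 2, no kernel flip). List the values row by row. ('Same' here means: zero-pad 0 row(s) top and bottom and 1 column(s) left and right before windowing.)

-14 -4 -9 -8
-10 -12 -3 -12
-12 -7 -7 -1
-2 -9 3 -13

Output[0,0]: The receptive field on the zero-padded input at this output position is [0 5 4]. Elementwise product with the kernel and sum: 0·1 + 5·-2 + 4·-1.
Output[0,1]: The receptive field on the zero-padded input at this output position is [4 3 2]. Elementwise product with the kernel and sum: 4·1 + 3·-2 + 2·-1.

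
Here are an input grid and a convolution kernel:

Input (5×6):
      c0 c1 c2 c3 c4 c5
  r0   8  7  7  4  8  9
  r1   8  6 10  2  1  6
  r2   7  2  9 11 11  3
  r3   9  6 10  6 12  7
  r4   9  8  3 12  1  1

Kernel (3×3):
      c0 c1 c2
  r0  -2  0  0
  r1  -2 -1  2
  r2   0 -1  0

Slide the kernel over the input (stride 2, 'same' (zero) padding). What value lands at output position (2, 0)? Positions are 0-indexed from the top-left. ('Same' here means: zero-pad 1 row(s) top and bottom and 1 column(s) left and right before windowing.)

7

The receptive field on the zero-padded input at this output position is [0 9 6 / 0 9 8 / 0 0 0]. Elementwise product with the kernel and sum: 0·-2 + 0·-2 + 9·-1 + 8·2 + 0·-1.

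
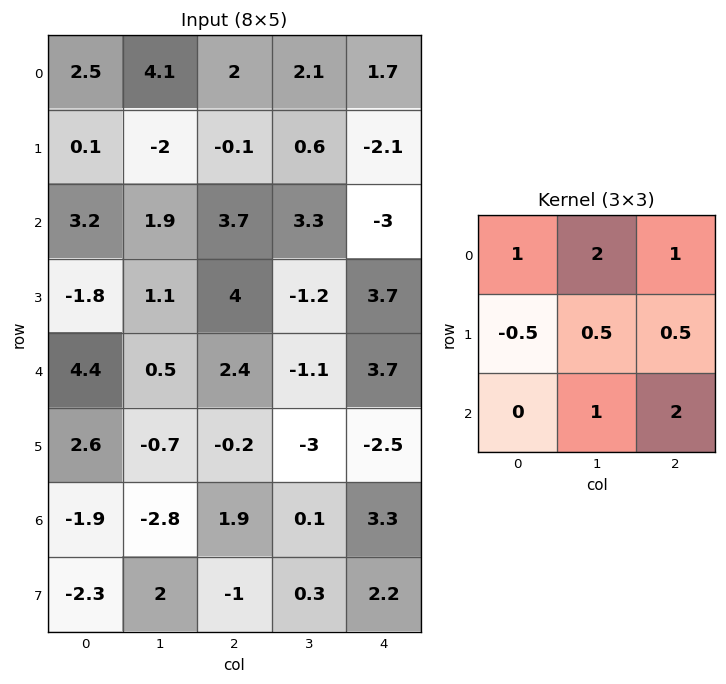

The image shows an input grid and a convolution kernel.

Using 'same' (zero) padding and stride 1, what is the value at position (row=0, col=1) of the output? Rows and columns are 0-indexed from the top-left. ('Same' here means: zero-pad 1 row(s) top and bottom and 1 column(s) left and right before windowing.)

-0.4

The receptive field on the zero-padded input at this output position is [0 0 0 / 2.5 4.1 2 / 0.1 -2 -0.1]. Elementwise product with the kernel and sum: 0·1 + 0·2 + 0·1 + 2.5·-0.5 + 4.1·0.5 + 2·0.5 + -2·1 + -0.1·2.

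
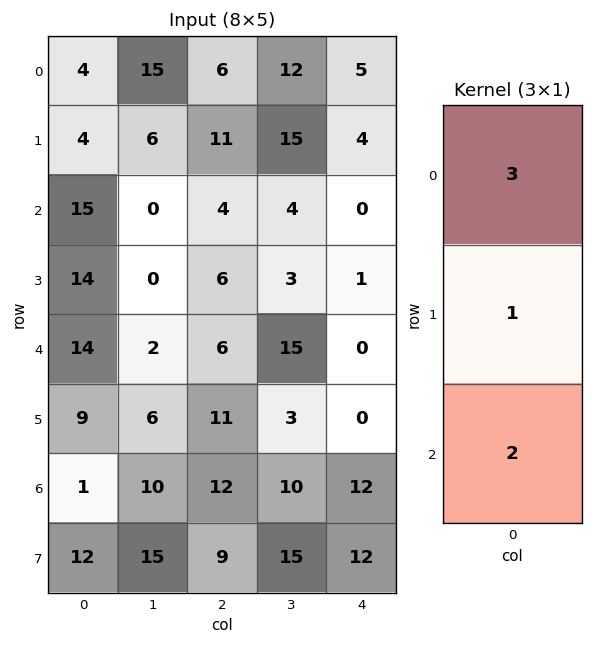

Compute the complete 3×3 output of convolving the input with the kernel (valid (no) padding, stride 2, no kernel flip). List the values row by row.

46 37 19
87 30 1
53 53 24

Output[0,0]: The receptive field on the input at this output position is [4 / 4 / 15]. Elementwise product with the kernel and sum: 4·3 + 4·1 + 15·2.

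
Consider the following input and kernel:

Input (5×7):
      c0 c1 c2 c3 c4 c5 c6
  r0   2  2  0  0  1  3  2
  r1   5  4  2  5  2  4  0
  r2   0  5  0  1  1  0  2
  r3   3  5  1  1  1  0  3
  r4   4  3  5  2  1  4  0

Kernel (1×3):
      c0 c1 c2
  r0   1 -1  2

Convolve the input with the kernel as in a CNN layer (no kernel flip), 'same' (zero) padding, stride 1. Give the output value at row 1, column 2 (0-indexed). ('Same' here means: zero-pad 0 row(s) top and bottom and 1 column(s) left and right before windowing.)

The receptive field on the zero-padded input at this output position is [4 2 5]. Elementwise product with the kernel and sum: 4·1 + 2·-1 + 5·2.

12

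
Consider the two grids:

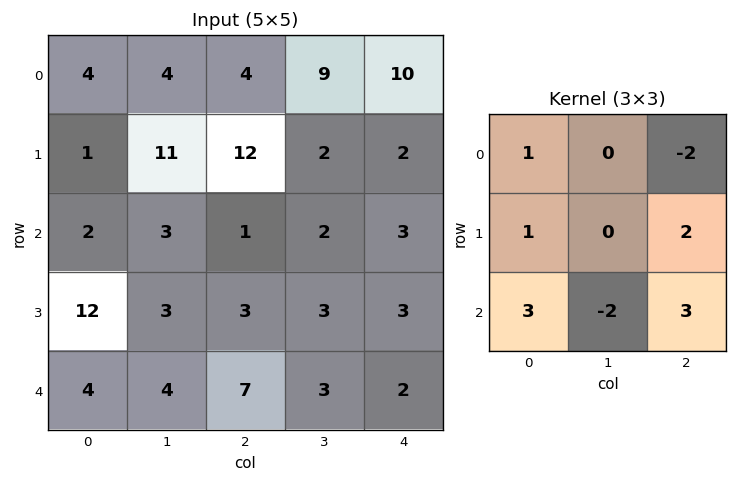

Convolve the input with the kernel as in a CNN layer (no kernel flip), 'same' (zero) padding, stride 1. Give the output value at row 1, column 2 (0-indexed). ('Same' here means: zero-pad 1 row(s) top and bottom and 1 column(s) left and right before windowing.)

The receptive field on the zero-padded input at this output position is [4 4 9 / 11 12 2 / 3 1 2]. Elementwise product with the kernel and sum: 4·1 + 9·-2 + 11·1 + 2·2 + 3·3 + 1·-2 + 2·3.

14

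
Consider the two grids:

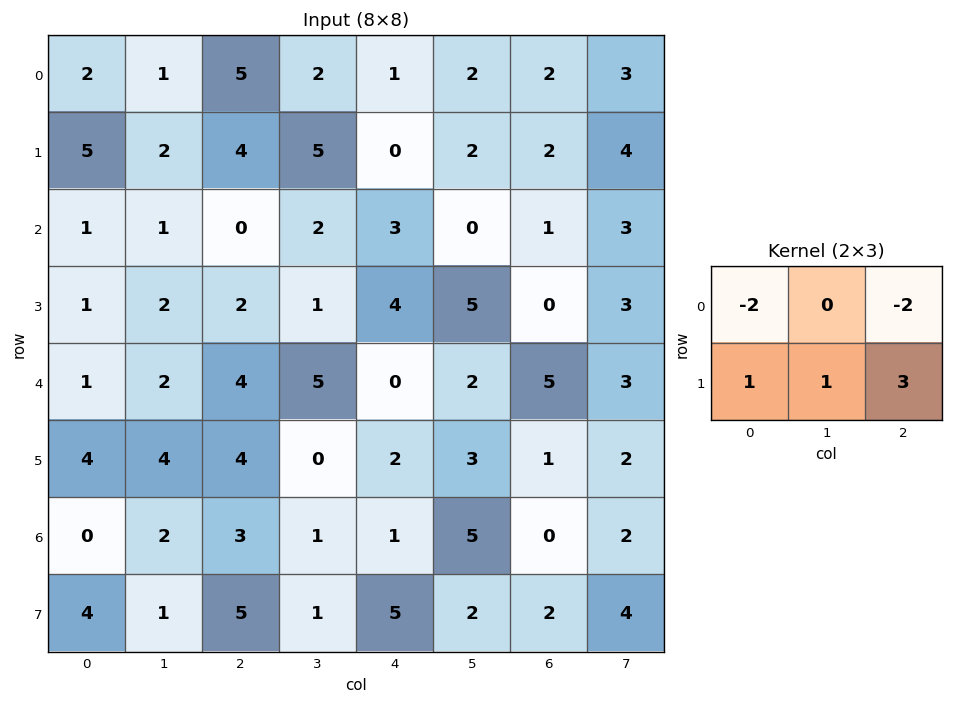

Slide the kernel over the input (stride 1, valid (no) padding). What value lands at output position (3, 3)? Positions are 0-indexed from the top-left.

The receptive field on the input at this output position is [1 4 5 / 5 0 2]. Elementwise product with the kernel and sum: 1·-2 + 5·-2 + 5·1 + 0·1 + 2·3.

-1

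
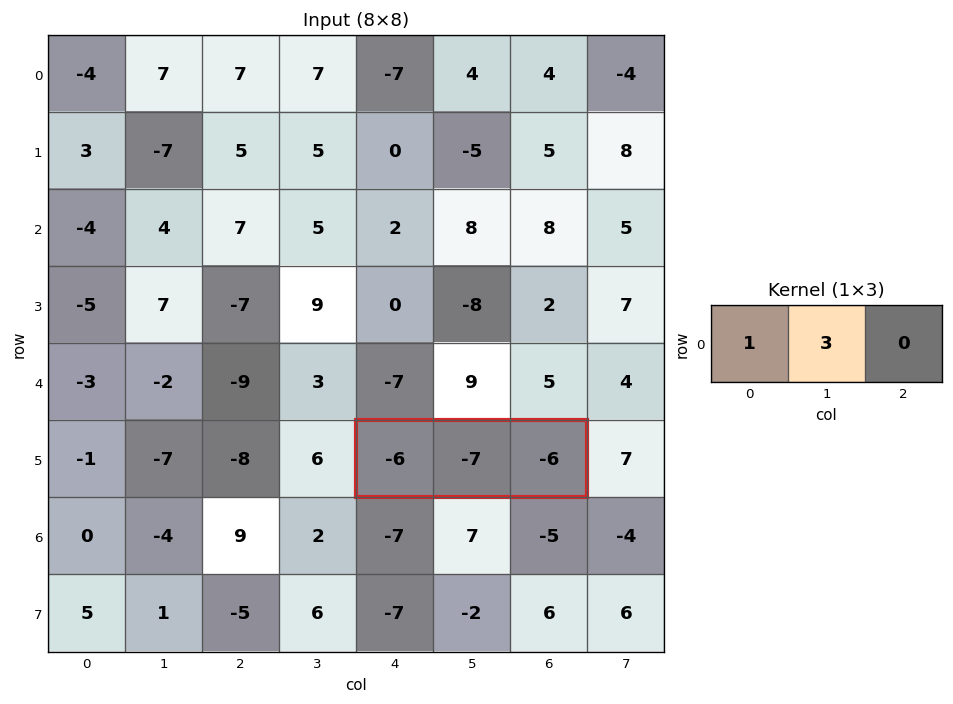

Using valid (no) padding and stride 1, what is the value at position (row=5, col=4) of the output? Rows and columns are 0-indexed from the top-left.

The receptive field on the input at this output position is [-6 -7 -6]. Elementwise product with the kernel and sum: -6·1 + -7·3.

-27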